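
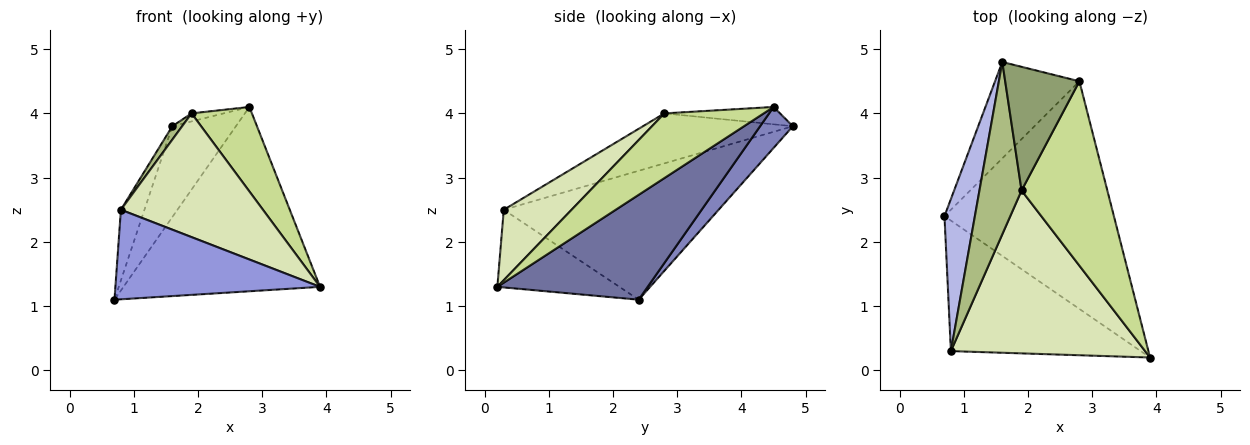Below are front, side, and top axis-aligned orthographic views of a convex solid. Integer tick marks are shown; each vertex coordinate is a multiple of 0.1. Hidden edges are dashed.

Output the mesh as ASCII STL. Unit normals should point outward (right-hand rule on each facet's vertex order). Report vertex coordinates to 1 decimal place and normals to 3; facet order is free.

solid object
 facet normal 0.434 0.567 -0.700
  outer loop
   vertex 2.8 4.5 4.1
   vertex 3.9 0.2 1.3
   vertex 0.7 2.4 1.1
  endloop
 endfacet
 facet normal 0.333 0.647 -0.686
  outer loop
   vertex 1.6 4.8 3.8
   vertex 2.8 4.5 4.1
   vertex 0.7 2.4 1.1
  endloop
 endfacet
 facet normal -0.320 -0.536 -0.781
  outer loop
   vertex 0.8 0.3 2.5
   vertex 0.7 2.4 1.1
   vertex 3.9 0.2 1.3
  endloop
 endfacet
 facet normal -0.968 0.106 0.228
  outer loop
   vertex 0.8 0.3 2.5
   vertex 1.6 4.8 3.8
   vertex 0.7 2.4 1.1
  endloop
 endfacet
 facet normal -0.227 0.063 0.972
  outer loop
   vertex 1.9 2.8 4.0
   vertex 2.8 4.5 4.1
   vertex 1.6 4.8 3.8
  endloop
 endfacet
 facet normal -0.764 -0.050 0.644
  outer loop
   vertex 1.9 2.8 4.0
   vertex 1.6 4.8 3.8
   vertex 0.8 0.3 2.5
  endloop
 endfacet
 facet normal 0.566 -0.344 0.750
  outer loop
   vertex 1.9 2.8 4.0
   vertex 3.9 0.2 1.3
   vertex 2.8 4.5 4.1
  endloop
 endfacet
 facet normal 0.277 -0.581 0.765
  outer loop
   vertex 1.9 2.8 4.0
   vertex 0.8 0.3 2.5
   vertex 3.9 0.2 1.3
  endloop
 endfacet
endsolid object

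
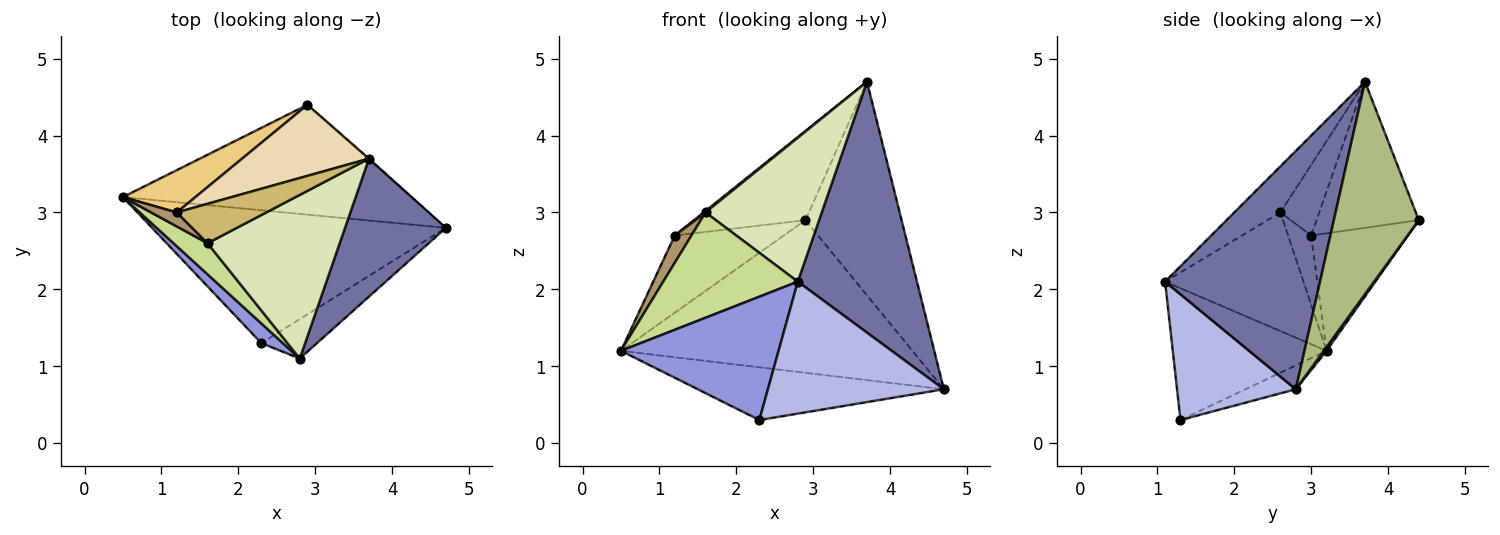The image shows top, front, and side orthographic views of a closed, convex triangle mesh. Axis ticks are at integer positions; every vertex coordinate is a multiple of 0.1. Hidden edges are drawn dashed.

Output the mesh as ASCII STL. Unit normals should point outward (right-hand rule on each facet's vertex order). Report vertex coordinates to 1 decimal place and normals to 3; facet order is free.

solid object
 facet normal 0.751 -0.578 0.318
  outer loop
   vertex 3.7 3.7 4.7
   vertex 2.8 1.1 2.1
   vertex 4.7 2.8 0.7
  endloop
 endfacet
 facet normal -0.075 0.368 -0.927
  outer loop
   vertex 2.3 1.3 0.3
   vertex 0.5 3.2 1.2
   vertex 4.7 2.8 0.7
  endloop
 endfacet
 facet normal -0.694 -0.711 0.114
  outer loop
   vertex 2.3 1.3 0.3
   vertex 2.8 1.1 2.1
   vertex 0.5 3.2 1.2
  endloop
 endfacet
 facet normal 0.543 -0.805 -0.240
  outer loop
   vertex 2.3 1.3 0.3
   vertex 4.7 2.8 0.7
   vertex 2.8 1.1 2.1
  endloop
 endfacet
 facet normal 0.008 0.812 -0.584
  outer loop
   vertex 2.9 4.4 2.9
   vertex 4.7 2.8 0.7
   vertex 0.5 3.2 1.2
  endloop
 endfacet
 facet normal 0.662 0.749 -0.003
  outer loop
   vertex 2.9 4.4 2.9
   vertex 3.7 3.7 4.7
   vertex 4.7 2.8 0.7
  endloop
 endfacet
 facet normal -0.702 -0.683 0.202
  outer loop
   vertex 1.6 2.6 3.0
   vertex 0.5 3.2 1.2
   vertex 2.8 1.1 2.1
  endloop
 endfacet
 facet normal -0.254 -0.639 0.726
  outer loop
   vertex 1.6 2.6 3.0
   vertex 2.8 1.1 2.1
   vertex 3.7 3.7 4.7
  endloop
 endfacet
 facet normal -0.776 -0.561 0.288
  outer loop
   vertex 1.2 3.0 2.7
   vertex 0.5 3.2 1.2
   vertex 1.6 2.6 3.0
  endloop
 endfacet
 facet normal -0.619 -0.031 0.785
  outer loop
   vertex 1.2 3.0 2.7
   vertex 1.6 2.6 3.0
   vertex 3.7 3.7 4.7
  endloop
 endfacet
 facet normal -0.614 0.692 0.379
  outer loop
   vertex 1.2 3.0 2.7
   vertex 2.9 4.4 2.9
   vertex 0.5 3.2 1.2
  endloop
 endfacet
 facet normal -0.583 0.636 0.506
  outer loop
   vertex 1.2 3.0 2.7
   vertex 3.7 3.7 4.7
   vertex 2.9 4.4 2.9
  endloop
 endfacet
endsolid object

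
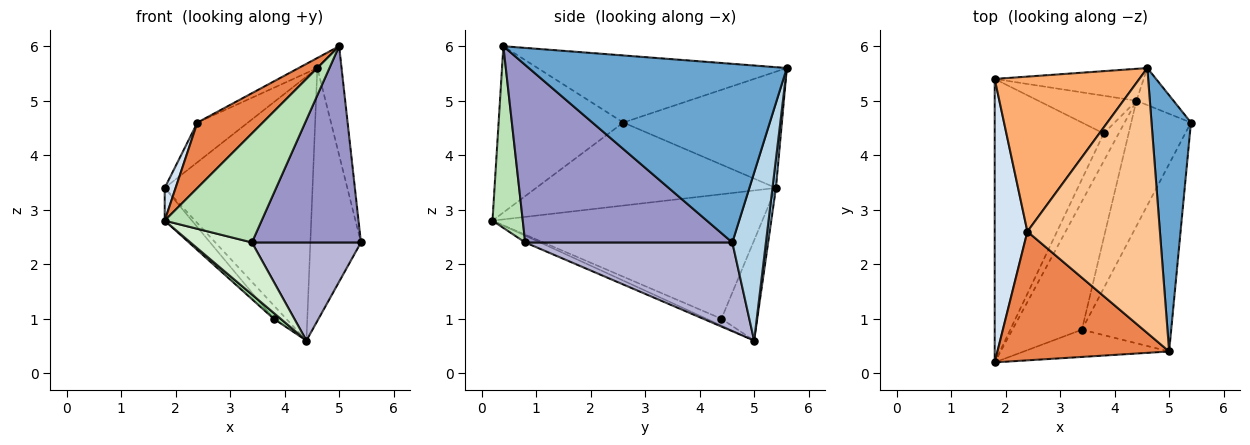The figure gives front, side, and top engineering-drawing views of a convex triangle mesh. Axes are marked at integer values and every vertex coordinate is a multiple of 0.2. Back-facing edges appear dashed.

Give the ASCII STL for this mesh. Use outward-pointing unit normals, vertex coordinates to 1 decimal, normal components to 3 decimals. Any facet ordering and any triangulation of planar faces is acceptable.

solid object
 facet normal 0.972 0.091 0.215
  outer loop
   vertex 4.6 5.6 5.6
   vertex 5.0 0.4 6.0
   vertex 5.4 4.6 2.4
  endloop
 endfacet
 facet normal 0.023 0.992 -0.120
  outer loop
   vertex 4.4 5.0 0.6
   vertex 1.8 5.4 3.4
   vertex 4.6 5.6 5.6
  endloop
 endfacet
 facet normal 0.549 0.827 -0.121
  outer loop
   vertex 4.4 5.0 0.6
   vertex 4.6 5.6 5.6
   vertex 5.4 4.6 2.4
  endloop
 endfacet
 facet normal -0.930 -0.042 0.366
  outer loop
   vertex 2.4 2.6 4.6
   vertex 1.8 5.4 3.4
   vertex 1.8 0.2 2.8
  endloop
 endfacet
 facet normal -0.653 -0.343 0.675
  outer loop
   vertex 2.4 2.6 4.6
   vertex 1.8 0.2 2.8
   vertex 5.0 0.4 6.0
  endloop
 endfacet
 facet normal -0.614 0.196 0.764
  outer loop
   vertex 2.4 2.6 4.6
   vertex 4.6 5.6 5.6
   vertex 1.8 5.4 3.4
  endloop
 endfacet
 facet normal -0.451 0.034 0.892
  outer loop
   vertex 2.4 2.6 4.6
   vertex 5.0 0.4 6.0
   vertex 4.6 5.6 5.6
  endloop
 endfacet
 facet normal -0.750 0.076 -0.657
  outer loop
   vertex 3.8 4.4 1.0
   vertex 1.8 0.2 2.8
   vertex 1.8 5.4 3.4
  endloop
 endfacet
 facet normal -0.694 0.241 -0.679
  outer loop
   vertex 3.8 4.4 1.0
   vertex 1.8 5.4 3.4
   vertex 4.4 5.0 0.6
  endloop
 endfacet
 facet normal -0.406 -0.190 -0.894
  outer loop
   vertex 3.8 4.4 1.0
   vertex 4.4 5.0 0.6
   vertex 1.8 0.2 2.8
  endloop
 endfacet
 facet normal 0.290 -0.928 -0.232
  outer loop
   vertex 3.4 0.8 2.4
   vertex 5.0 0.4 6.0
   vertex 1.8 0.2 2.8
  endloop
 endfacet
 facet normal -0.090 -0.374 -0.923
  outer loop
   vertex 3.4 0.8 2.4
   vertex 1.8 0.2 2.8
   vertex 4.4 5.0 0.6
  endloop
 endfacet
 facet normal 0.808 -0.426 -0.407
  outer loop
   vertex 3.4 0.8 2.4
   vertex 5.4 4.6 2.4
   vertex 5.0 0.4 6.0
  endloop
 endfacet
 facet normal 0.760 -0.400 -0.511
  outer loop
   vertex 3.4 0.8 2.4
   vertex 4.4 5.0 0.6
   vertex 5.4 4.6 2.4
  endloop
 endfacet
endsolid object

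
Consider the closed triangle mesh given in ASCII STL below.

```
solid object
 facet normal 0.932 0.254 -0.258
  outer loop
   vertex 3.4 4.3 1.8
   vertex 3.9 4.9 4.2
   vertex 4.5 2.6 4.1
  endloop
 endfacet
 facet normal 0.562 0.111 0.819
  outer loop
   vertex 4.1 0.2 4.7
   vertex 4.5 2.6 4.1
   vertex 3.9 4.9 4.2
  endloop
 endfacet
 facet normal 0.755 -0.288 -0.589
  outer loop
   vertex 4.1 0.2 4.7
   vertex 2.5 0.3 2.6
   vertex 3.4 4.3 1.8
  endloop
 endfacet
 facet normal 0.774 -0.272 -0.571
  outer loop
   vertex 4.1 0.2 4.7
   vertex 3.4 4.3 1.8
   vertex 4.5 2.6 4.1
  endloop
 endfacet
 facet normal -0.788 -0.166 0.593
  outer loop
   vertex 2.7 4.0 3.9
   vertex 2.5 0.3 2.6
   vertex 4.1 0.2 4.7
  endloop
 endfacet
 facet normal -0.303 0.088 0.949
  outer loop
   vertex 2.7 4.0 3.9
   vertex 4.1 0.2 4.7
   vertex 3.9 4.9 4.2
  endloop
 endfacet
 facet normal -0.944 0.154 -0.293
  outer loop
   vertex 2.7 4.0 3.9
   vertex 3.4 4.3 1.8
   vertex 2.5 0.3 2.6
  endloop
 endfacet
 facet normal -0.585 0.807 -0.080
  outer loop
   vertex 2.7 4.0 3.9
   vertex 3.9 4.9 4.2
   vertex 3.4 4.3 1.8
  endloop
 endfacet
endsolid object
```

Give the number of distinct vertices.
6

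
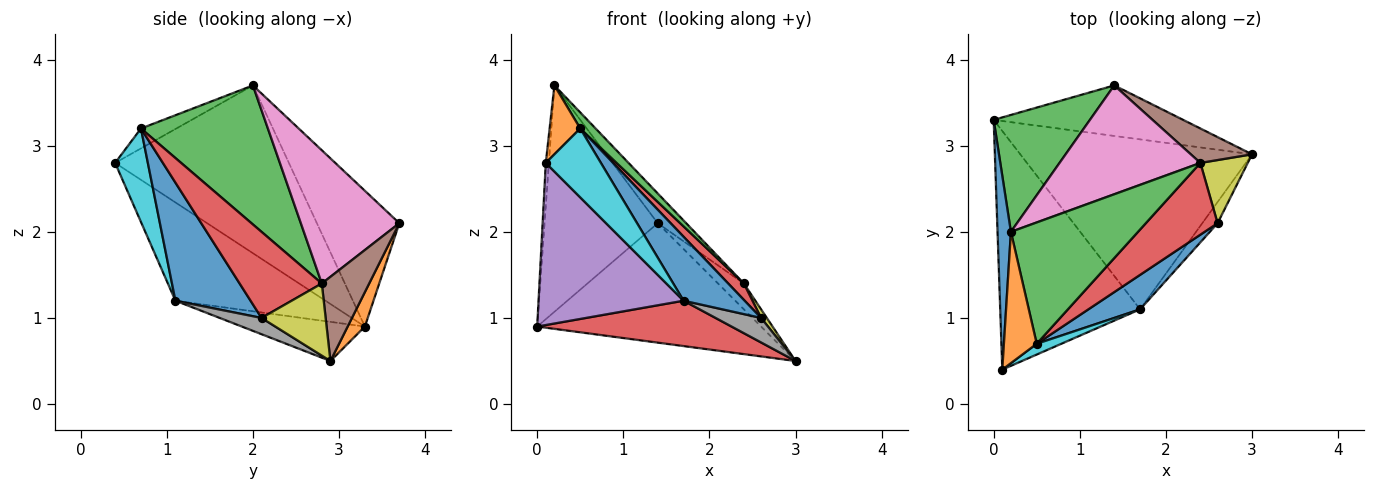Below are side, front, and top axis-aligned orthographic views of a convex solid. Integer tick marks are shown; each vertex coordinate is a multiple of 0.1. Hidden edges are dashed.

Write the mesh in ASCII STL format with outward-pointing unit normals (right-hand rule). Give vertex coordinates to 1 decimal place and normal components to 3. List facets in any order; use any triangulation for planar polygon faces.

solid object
 facet normal -0.997 0.018 0.079
  outer loop
   vertex 0.2 2.0 3.7
   vertex 0.0 3.3 0.9
   vertex 0.1 0.4 2.8
  endloop
 endfacet
 facet normal 0.071 0.919 -0.389
  outer loop
   vertex 1.4 3.7 2.1
   vertex 3.0 2.9 0.5
   vertex 0.0 3.3 0.9
  endloop
 endfacet
 facet normal -0.543 0.746 0.385
  outer loop
   vertex 1.4 3.7 2.1
   vertex 0.0 3.3 0.9
   vertex 0.2 2.0 3.7
  endloop
 endfacet
 facet normal -0.161 -0.254 -0.954
  outer loop
   vertex 1.7 1.1 1.2
   vertex 0.0 3.3 0.9
   vertex 3.0 2.9 0.5
  endloop
 endfacet
 facet normal -0.503 -0.486 -0.715
  outer loop
   vertex 1.7 1.1 1.2
   vertex 0.1 0.4 2.8
   vertex 0.0 3.3 0.9
  endloop
 endfacet
 facet normal 0.740 0.404 0.538
  outer loop
   vertex 2.4 2.8 1.4
   vertex 3.0 2.9 0.5
   vertex 1.4 3.7 2.1
  endloop
 endfacet
 facet normal 0.674 0.195 0.713
  outer loop
   vertex 2.4 2.8 1.4
   vertex 1.4 3.7 2.1
   vertex 0.2 2.0 3.7
  endloop
 endfacet
 facet normal 0.571 -0.621 -0.537
  outer loop
   vertex 2.6 2.1 1.0
   vertex 1.7 1.1 1.2
   vertex 3.0 2.9 0.5
  endloop
 endfacet
 facet normal 0.834 -0.075 0.547
  outer loop
   vertex 2.6 2.1 1.0
   vertex 3.0 2.9 0.5
   vertex 2.4 2.8 1.4
  endloop
 endfacet
 facet normal 0.506 -0.852 0.133
  outer loop
   vertex 0.5 0.7 3.2
   vertex 0.1 0.4 2.8
   vertex 1.7 1.1 1.2
  endloop
 endfacet
 facet normal 0.735 -0.597 0.322
  outer loop
   vertex 0.5 0.7 3.2
   vertex 1.7 1.1 1.2
   vertex 2.6 2.1 1.0
  endloop
 endfacet
 facet normal -0.473 -0.409 0.780
  outer loop
   vertex 0.5 0.7 3.2
   vertex 0.2 2.0 3.7
   vertex 0.1 0.4 2.8
  endloop
 endfacet
 facet normal 0.735 -0.089 0.672
  outer loop
   vertex 0.5 0.7 3.2
   vertex 2.4 2.8 1.4
   vertex 0.2 2.0 3.7
  endloop
 endfacet
 facet normal 0.760 -0.145 0.633
  outer loop
   vertex 0.5 0.7 3.2
   vertex 2.6 2.1 1.0
   vertex 2.4 2.8 1.4
  endloop
 endfacet
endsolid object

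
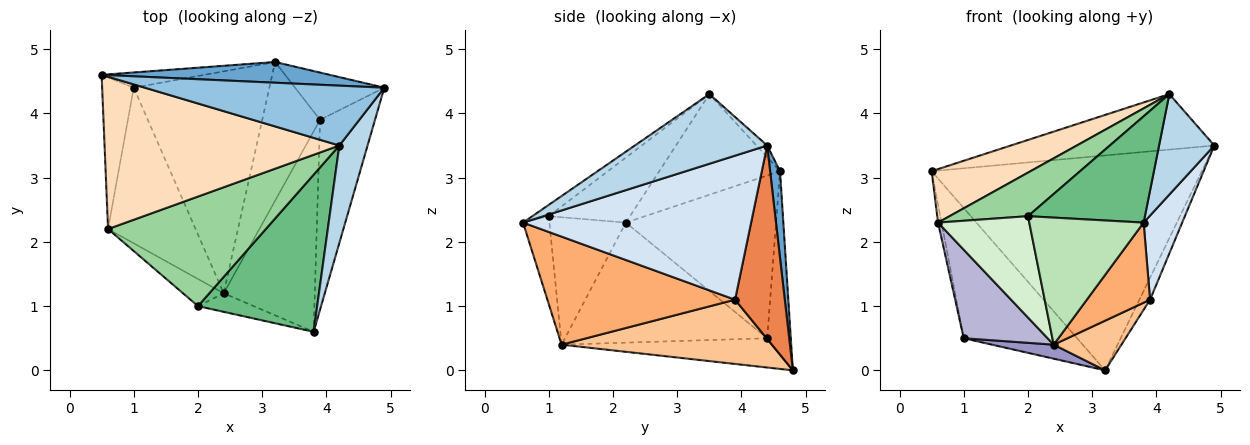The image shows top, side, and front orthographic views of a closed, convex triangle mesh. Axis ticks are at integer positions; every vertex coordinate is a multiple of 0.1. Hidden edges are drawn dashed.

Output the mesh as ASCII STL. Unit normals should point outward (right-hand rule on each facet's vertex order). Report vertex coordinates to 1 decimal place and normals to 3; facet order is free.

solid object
 facet normal 0.036 0.995 0.096
  outer loop
   vertex 3.2 4.8 0.0
   vertex 0.5 4.6 3.1
   vertex 4.9 4.4 3.5
  endloop
 endfacet
 facet normal -0.036 0.679 0.733
  outer loop
   vertex 4.2 3.5 4.3
   vertex 4.9 4.4 3.5
   vertex 0.5 4.6 3.1
  endloop
 endfacet
 facet normal 0.864 -0.361 0.350
  outer loop
   vertex 4.2 3.5 4.3
   vertex 3.8 0.6 2.3
   vertex 4.9 4.4 3.5
  endloop
 endfacet
 facet normal 0.923 -0.156 -0.352
  outer loop
   vertex 3.9 3.9 1.1
   vertex 4.9 4.4 3.5
   vertex 3.8 0.6 2.3
  endloop
 endfacet
 facet normal 0.891 0.191 -0.411
  outer loop
   vertex 3.9 3.9 1.1
   vertex 3.2 4.8 0.0
   vertex 4.9 4.4 3.5
  endloop
 endfacet
 facet normal 0.740 -0.249 -0.624
  outer loop
   vertex 3.9 3.9 1.1
   vertex 3.8 0.6 2.3
   vertex 2.4 1.2 0.4
  endloop
 endfacet
 facet normal 0.723 -0.233 -0.651
  outer loop
   vertex 3.9 3.9 1.1
   vertex 2.4 1.2 0.4
   vertex 3.2 4.8 0.0
  endloop
 endfacet
 facet normal -0.375 -0.307 0.875
  outer loop
   vertex 0.6 2.2 2.3
   vertex 4.2 3.5 4.3
   vertex 0.5 4.6 3.1
  endloop
 endfacet
 facet normal -0.078 -0.559 0.826
  outer loop
   vertex 2.0 1.0 2.4
   vertex 3.8 0.6 2.3
   vertex 4.2 3.5 4.3
  endloop
 endfacet
 facet normal -0.358 -0.345 0.868
  outer loop
   vertex 2.0 1.0 2.4
   vertex 4.2 3.5 4.3
   vertex 0.6 2.2 2.3
  endloop
 endfacet
 facet normal -0.222 -0.965 -0.141
  outer loop
   vertex 2.0 1.0 2.4
   vertex 2.4 1.2 0.4
   vertex 3.8 0.6 2.3
  endloop
 endfacet
 facet normal -0.629 -0.751 -0.201
  outer loop
   vertex 2.0 1.0 2.4
   vertex 0.6 2.2 2.3
   vertex 2.4 1.2 0.4
  endloop
 endfacet
 facet normal -0.211 -0.062 -0.976
  outer loop
   vertex 1.0 4.4 0.5
   vertex 3.2 4.8 0.0
   vertex 2.4 1.2 0.4
  endloop
 endfacet
 facet normal -0.766 -0.318 -0.559
  outer loop
   vertex 1.0 4.4 0.5
   vertex 2.4 1.2 0.4
   vertex 0.6 2.2 2.3
  endloop
 endfacet
 facet normal -0.203 0.973 -0.114
  outer loop
   vertex 1.0 4.4 0.5
   vertex 0.5 4.6 3.1
   vertex 3.2 4.8 0.0
  endloop
 endfacet
 facet normal -0.981 0.023 -0.190
  outer loop
   vertex 1.0 4.4 0.5
   vertex 0.6 2.2 2.3
   vertex 0.5 4.6 3.1
  endloop
 endfacet
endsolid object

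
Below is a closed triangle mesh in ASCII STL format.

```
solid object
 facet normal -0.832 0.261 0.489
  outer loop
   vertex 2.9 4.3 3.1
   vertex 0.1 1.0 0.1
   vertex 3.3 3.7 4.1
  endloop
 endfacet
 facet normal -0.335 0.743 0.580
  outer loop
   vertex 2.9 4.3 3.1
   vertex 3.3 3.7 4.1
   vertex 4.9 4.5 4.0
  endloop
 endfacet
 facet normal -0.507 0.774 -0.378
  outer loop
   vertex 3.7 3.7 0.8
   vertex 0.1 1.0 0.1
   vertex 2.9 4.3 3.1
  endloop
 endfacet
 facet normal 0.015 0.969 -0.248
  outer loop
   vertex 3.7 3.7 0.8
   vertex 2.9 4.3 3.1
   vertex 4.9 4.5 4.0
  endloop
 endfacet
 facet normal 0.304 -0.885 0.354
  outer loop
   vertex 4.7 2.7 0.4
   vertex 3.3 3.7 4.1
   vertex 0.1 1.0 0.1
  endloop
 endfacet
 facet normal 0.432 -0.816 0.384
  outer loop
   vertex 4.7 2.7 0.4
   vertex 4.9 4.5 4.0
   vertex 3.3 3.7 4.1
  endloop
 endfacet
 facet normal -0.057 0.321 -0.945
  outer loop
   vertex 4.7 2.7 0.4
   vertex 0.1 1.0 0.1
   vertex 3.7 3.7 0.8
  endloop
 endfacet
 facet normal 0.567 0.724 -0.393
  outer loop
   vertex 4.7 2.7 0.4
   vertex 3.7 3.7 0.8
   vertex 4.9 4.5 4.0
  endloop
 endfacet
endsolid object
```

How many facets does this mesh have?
8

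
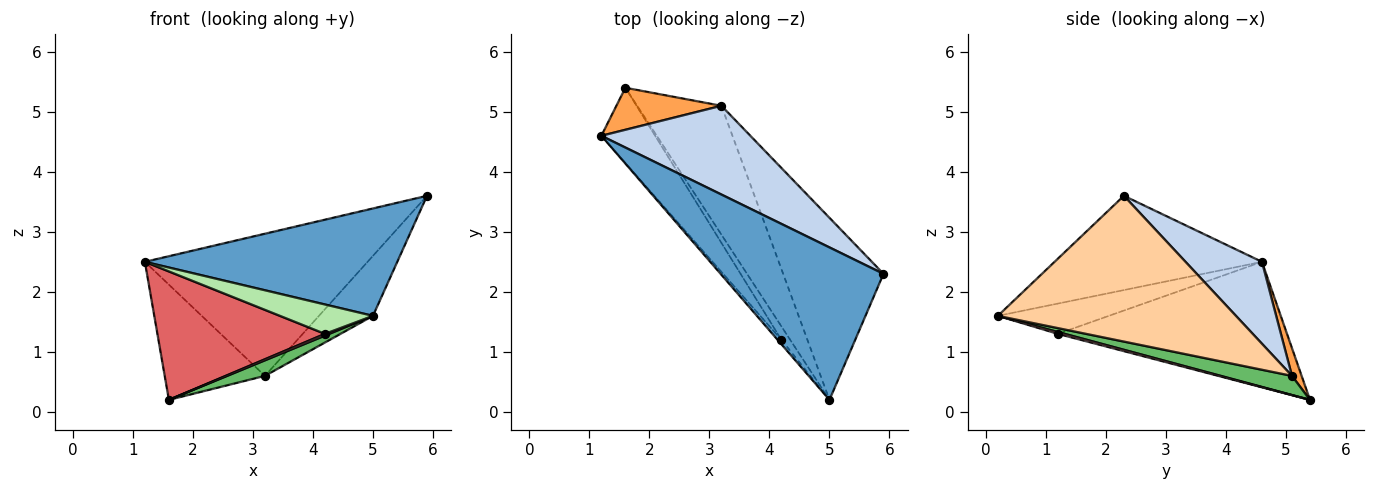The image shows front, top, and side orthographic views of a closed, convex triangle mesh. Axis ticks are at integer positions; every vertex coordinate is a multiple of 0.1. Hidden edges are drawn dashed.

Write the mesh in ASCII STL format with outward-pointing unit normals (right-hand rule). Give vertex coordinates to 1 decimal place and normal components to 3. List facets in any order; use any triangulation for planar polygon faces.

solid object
 facet normal -0.428 -0.521 0.739
  outer loop
   vertex 5.0 0.2 1.6
   vertex 5.9 2.3 3.6
   vertex 1.2 4.6 2.5
  endloop
 endfacet
 facet normal 0.280 0.814 0.509
  outer loop
   vertex 3.2 5.1 0.6
   vertex 1.2 4.6 2.5
   vertex 5.9 2.3 3.6
  endloop
 endfacet
 facet normal 0.090 0.936 0.341
  outer loop
   vertex 3.2 5.1 0.6
   vertex 1.6 5.4 0.2
   vertex 1.2 4.6 2.5
  endloop
 endfacet
 facet normal 0.810 0.184 -0.557
  outer loop
   vertex 3.2 5.1 0.6
   vertex 5.9 2.3 3.6
   vertex 5.0 0.2 1.6
  endloop
 endfacet
 facet normal 0.220 -0.117 -0.968
  outer loop
   vertex 3.2 5.1 0.6
   vertex 5.0 0.2 1.6
   vertex 1.6 5.4 0.2
  endloop
 endfacet
 facet normal -0.763 -0.639 -0.096
  outer loop
   vertex 4.2 1.2 1.3
   vertex 5.0 0.2 1.6
   vertex 1.2 4.6 2.5
  endloop
 endfacet
 facet normal -0.763 -0.558 -0.327
  outer loop
   vertex 4.2 1.2 1.3
   vertex 1.2 4.6 2.5
   vertex 1.6 5.4 0.2
  endloop
 endfacet
 facet normal 0.204 -0.128 -0.971
  outer loop
   vertex 4.2 1.2 1.3
   vertex 1.6 5.4 0.2
   vertex 5.0 0.2 1.6
  endloop
 endfacet
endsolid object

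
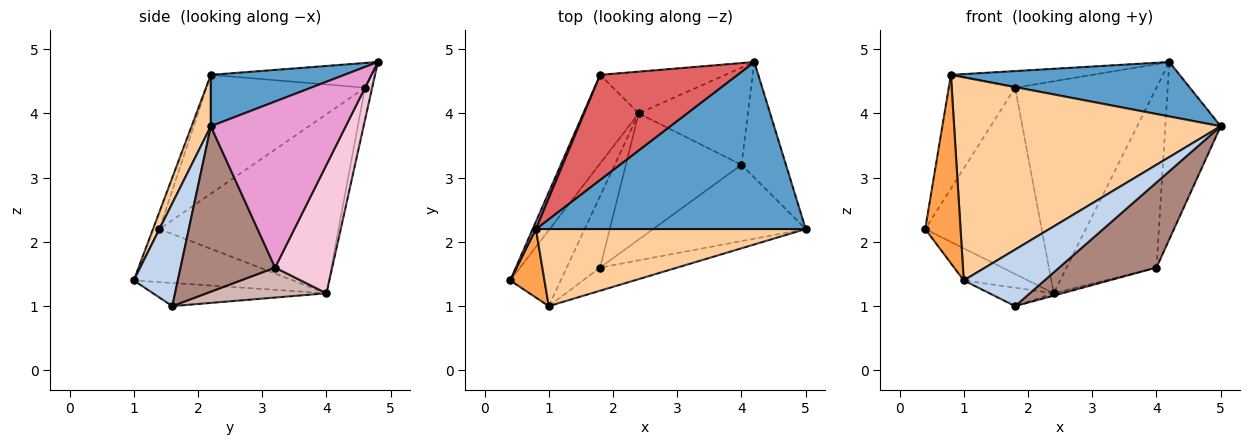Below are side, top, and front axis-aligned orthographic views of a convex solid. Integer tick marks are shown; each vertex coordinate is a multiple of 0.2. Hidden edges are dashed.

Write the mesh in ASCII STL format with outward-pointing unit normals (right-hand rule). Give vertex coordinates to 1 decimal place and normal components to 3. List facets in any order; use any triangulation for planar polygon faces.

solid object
 facet normal 0.178 -0.305 0.936
  outer loop
   vertex 0.8 2.2 4.6
   vertex 5.0 2.2 3.8
   vertex 4.2 4.8 4.8
  endloop
 endfacet
 facet normal 0.451 -0.826 -0.338
  outer loop
   vertex 1.0 1.0 1.4
   vertex 1.8 1.6 1.0
   vertex 5.0 2.2 3.8
  endloop
 endfacet
 facet normal -0.168 -0.926 0.337
  outer loop
   vertex 1.0 1.0 1.4
   vertex 0.8 2.2 4.6
   vertex 0.4 1.4 2.2
  endloop
 endfacet
 facet normal 0.067 -0.933 0.354
  outer loop
   vertex 1.0 1.0 1.4
   vertex 5.0 2.2 3.8
   vertex 0.8 2.2 4.6
  endloop
 endfacet
 facet normal -0.695 0.280 -0.662
  outer loop
   vertex 2.4 4.0 1.2
   vertex 1.0 1.0 1.4
   vertex 0.4 1.4 2.2
  endloop
 endfacet
 facet normal -0.557 0.206 -0.805
  outer loop
   vertex 2.4 4.0 1.2
   vertex 1.8 1.6 1.0
   vertex 1.0 1.0 1.4
  endloop
 endfacet
 facet normal -0.175 0.154 0.972
  outer loop
   vertex 1.8 4.6 4.4
   vertex 0.8 2.2 4.6
   vertex 4.2 4.8 4.8
  endloop
 endfacet
 facet normal -0.049 0.980 -0.193
  outer loop
   vertex 1.8 4.6 4.4
   vertex 4.2 4.8 4.8
   vertex 2.4 4.0 1.2
  endloop
 endfacet
 facet normal -0.922 0.386 0.025
  outer loop
   vertex 1.8 4.6 4.4
   vertex 0.4 1.4 2.2
   vertex 0.8 2.2 4.6
  endloop
 endfacet
 facet normal -0.811 0.528 -0.251
  outer loop
   vertex 1.8 4.6 4.4
   vertex 2.4 4.0 1.2
   vertex 0.4 1.4 2.2
  endloop
 endfacet
 facet normal 0.586 -0.603 -0.541
  outer loop
   vertex 4.0 3.2 1.6
   vertex 5.0 2.2 3.8
   vertex 1.8 1.6 1.0
  endloop
 endfacet
 facet normal 0.251 0.018 -0.968
  outer loop
   vertex 4.0 3.2 1.6
   vertex 1.8 1.6 1.0
   vertex 2.4 4.0 1.2
  endloop
 endfacet
 facet normal 0.898 0.369 -0.241
  outer loop
   vertex 4.0 3.2 1.6
   vertex 4.2 4.8 4.8
   vertex 5.0 2.2 3.8
  endloop
 endfacet
 facet normal 0.488 0.768 -0.415
  outer loop
   vertex 4.0 3.2 1.6
   vertex 2.4 4.0 1.2
   vertex 4.2 4.8 4.8
  endloop
 endfacet
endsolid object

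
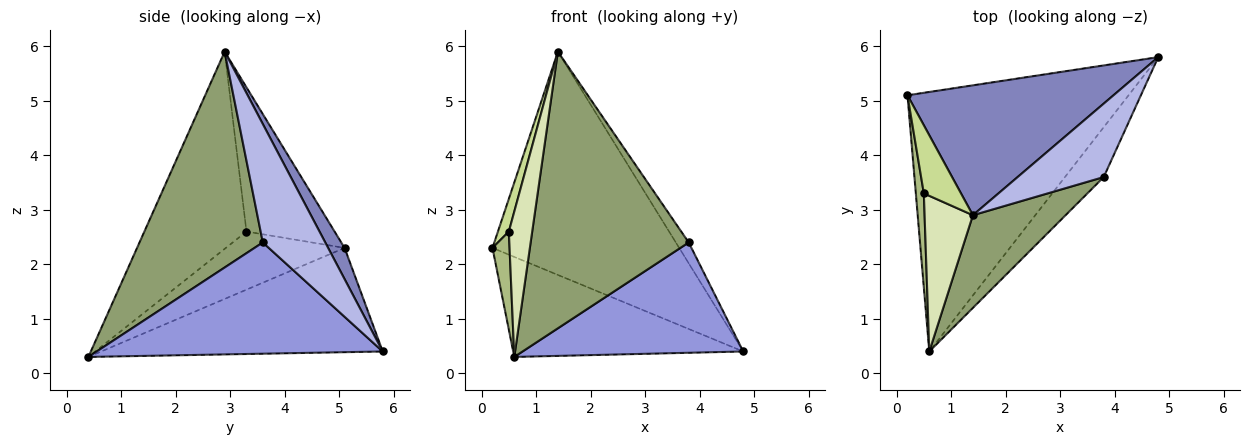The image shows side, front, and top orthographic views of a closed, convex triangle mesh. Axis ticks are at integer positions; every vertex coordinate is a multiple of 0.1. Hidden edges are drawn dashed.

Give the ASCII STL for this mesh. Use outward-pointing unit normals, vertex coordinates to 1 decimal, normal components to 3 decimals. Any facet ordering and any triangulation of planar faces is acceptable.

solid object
 facet normal -0.403 0.329 -0.854
  outer loop
   vertex 0.6 0.4 0.3
   vertex 0.2 5.1 2.3
   vertex 4.8 5.8 0.4
  endloop
 endfacet
 facet normal 0.076 0.862 0.501
  outer loop
   vertex 1.4 2.9 5.9
   vertex 4.8 5.8 0.4
   vertex 0.2 5.1 2.3
  endloop
 endfacet
 facet normal 0.763 -0.589 -0.266
  outer loop
   vertex 3.8 3.6 2.4
   vertex 0.6 0.4 0.3
   vertex 4.8 5.8 0.4
  endloop
 endfacet
 facet normal 0.798 0.165 0.580
  outer loop
   vertex 3.8 3.6 2.4
   vertex 4.8 5.8 0.4
   vertex 1.4 2.9 5.9
  endloop
 endfacet
 facet normal 0.595 -0.762 0.255
  outer loop
   vertex 3.8 3.6 2.4
   vertex 1.4 2.9 5.9
   vertex 0.6 0.4 0.3
  endloop
 endfacet
 facet normal -0.981 -0.141 0.135
  outer loop
   vertex 0.5 3.3 2.6
   vertex 0.2 5.1 2.3
   vertex 0.6 0.4 0.3
  endloop
 endfacet
 facet normal -0.961 -0.119 0.248
  outer loop
   vertex 0.5 3.3 2.6
   vertex 1.4 2.9 5.9
   vertex 0.2 5.1 2.3
  endloop
 endfacet
 facet normal -0.948 -0.217 0.232
  outer loop
   vertex 0.5 3.3 2.6
   vertex 0.6 0.4 0.3
   vertex 1.4 2.9 5.9
  endloop
 endfacet
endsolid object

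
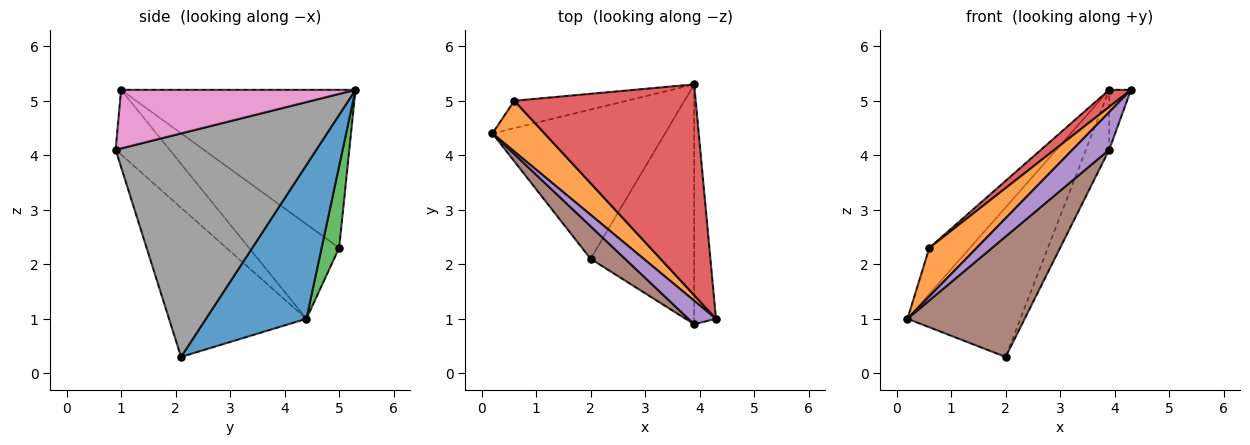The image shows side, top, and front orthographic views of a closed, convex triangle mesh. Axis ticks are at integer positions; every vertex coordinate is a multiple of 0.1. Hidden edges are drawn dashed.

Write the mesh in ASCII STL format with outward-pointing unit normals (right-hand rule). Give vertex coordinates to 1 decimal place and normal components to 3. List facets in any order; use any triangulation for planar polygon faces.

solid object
 facet normal 0.533 0.599 -0.598
  outer loop
   vertex 2.0 2.1 0.3
   vertex 0.2 4.4 1.0
   vertex 3.9 5.3 5.2
  endloop
 endfacet
 facet normal -0.796 -0.418 0.438
  outer loop
   vertex 0.6 5.0 2.3
   vertex 0.2 4.4 1.0
   vertex 4.3 1.0 5.2
  endloop
 endfacet
 facet normal 0.348 0.806 -0.479
  outer loop
   vertex 0.6 5.0 2.3
   vertex 3.9 5.3 5.2
   vertex 0.2 4.4 1.0
  endloop
 endfacet
 facet normal -0.656 -0.061 0.753
  outer loop
   vertex 0.6 5.0 2.3
   vertex 4.3 1.0 5.2
   vertex 3.9 5.3 5.2
  endloop
 endfacet
 facet normal -0.780 -0.531 0.332
  outer loop
   vertex 3.9 0.9 4.1
   vertex 4.3 1.0 5.2
   vertex 0.2 4.4 1.0
  endloop
 endfacet
 facet normal -0.749 -0.639 0.173
  outer loop
   vertex 3.9 0.9 4.1
   vertex 0.2 4.4 1.0
   vertex 2.0 2.1 0.3
  endloop
 endfacet
 facet normal 0.934 0.087 -0.347
  outer loop
   vertex 3.9 0.9 4.1
   vertex 3.9 5.3 5.2
   vertex 4.3 1.0 5.2
  endloop
 endfacet
 facet normal 0.902 0.105 -0.418
  outer loop
   vertex 3.9 0.9 4.1
   vertex 2.0 2.1 0.3
   vertex 3.9 5.3 5.2
  endloop
 endfacet
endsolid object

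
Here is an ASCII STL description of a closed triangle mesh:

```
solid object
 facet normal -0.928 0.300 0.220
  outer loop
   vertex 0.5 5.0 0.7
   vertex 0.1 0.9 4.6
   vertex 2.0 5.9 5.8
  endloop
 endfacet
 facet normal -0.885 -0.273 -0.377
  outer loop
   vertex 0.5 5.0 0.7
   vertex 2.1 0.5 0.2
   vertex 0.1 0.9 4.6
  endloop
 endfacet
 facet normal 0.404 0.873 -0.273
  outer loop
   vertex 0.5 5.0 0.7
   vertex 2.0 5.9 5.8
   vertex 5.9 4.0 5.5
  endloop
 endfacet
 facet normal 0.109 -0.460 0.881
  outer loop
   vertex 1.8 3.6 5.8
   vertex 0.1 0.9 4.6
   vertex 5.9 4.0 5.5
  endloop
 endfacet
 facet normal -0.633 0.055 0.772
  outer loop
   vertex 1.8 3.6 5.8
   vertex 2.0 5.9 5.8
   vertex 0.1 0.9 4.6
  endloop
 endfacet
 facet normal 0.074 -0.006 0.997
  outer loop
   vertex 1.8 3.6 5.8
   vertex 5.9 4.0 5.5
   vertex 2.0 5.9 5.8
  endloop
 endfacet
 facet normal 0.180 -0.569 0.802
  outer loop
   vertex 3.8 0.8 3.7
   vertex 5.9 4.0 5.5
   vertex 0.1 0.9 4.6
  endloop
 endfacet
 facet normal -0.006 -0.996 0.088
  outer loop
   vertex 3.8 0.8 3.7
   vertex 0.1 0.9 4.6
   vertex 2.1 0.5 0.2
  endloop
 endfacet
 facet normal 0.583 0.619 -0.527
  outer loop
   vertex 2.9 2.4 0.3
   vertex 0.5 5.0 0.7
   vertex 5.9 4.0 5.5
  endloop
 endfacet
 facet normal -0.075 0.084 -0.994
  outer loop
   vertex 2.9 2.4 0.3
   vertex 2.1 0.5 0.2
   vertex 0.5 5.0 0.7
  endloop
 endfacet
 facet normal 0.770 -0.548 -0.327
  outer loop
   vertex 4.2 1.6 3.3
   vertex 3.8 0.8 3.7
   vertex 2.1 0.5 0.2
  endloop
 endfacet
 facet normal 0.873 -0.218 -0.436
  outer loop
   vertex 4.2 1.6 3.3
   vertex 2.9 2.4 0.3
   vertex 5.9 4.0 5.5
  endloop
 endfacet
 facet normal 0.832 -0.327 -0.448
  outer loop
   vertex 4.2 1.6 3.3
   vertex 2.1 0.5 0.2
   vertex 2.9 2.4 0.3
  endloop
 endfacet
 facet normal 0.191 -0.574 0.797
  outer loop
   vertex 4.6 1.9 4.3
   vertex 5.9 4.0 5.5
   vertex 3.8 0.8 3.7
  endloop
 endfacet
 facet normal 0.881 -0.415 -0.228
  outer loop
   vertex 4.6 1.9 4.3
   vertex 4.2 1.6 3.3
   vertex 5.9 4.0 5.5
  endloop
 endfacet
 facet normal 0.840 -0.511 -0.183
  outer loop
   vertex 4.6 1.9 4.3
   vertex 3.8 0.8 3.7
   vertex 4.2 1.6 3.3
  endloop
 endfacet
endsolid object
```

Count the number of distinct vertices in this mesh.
10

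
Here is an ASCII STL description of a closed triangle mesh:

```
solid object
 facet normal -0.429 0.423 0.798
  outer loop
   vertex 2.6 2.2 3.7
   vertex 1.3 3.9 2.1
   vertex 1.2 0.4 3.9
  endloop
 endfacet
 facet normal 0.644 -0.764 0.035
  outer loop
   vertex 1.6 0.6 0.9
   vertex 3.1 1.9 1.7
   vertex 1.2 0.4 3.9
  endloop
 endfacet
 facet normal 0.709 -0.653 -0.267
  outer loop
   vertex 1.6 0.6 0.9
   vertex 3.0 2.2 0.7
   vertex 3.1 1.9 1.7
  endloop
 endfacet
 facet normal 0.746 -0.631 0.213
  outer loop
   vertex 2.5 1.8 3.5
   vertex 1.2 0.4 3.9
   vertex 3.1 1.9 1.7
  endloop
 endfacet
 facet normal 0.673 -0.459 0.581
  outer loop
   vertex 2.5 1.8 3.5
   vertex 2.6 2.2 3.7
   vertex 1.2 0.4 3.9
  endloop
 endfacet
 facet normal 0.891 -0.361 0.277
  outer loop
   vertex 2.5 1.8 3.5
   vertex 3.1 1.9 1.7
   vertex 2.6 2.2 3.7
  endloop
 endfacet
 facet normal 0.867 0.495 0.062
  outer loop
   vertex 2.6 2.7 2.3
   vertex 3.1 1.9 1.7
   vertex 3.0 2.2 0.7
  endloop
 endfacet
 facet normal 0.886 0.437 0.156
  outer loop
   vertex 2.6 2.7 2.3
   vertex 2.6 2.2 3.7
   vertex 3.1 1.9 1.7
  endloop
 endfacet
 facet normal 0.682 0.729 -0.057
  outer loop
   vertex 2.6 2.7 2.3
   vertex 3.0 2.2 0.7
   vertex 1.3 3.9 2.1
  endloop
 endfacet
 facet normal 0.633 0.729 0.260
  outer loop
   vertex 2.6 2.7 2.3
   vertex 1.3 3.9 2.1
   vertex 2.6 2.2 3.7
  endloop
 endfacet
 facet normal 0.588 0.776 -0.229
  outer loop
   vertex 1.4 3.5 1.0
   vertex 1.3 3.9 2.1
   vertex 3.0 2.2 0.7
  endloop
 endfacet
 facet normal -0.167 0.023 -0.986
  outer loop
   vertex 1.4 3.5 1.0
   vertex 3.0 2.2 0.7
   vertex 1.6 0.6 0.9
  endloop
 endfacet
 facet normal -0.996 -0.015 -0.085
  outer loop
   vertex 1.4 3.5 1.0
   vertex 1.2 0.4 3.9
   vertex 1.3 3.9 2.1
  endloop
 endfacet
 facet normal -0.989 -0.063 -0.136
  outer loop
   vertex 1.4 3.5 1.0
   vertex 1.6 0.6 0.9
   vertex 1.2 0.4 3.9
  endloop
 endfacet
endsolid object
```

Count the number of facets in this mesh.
14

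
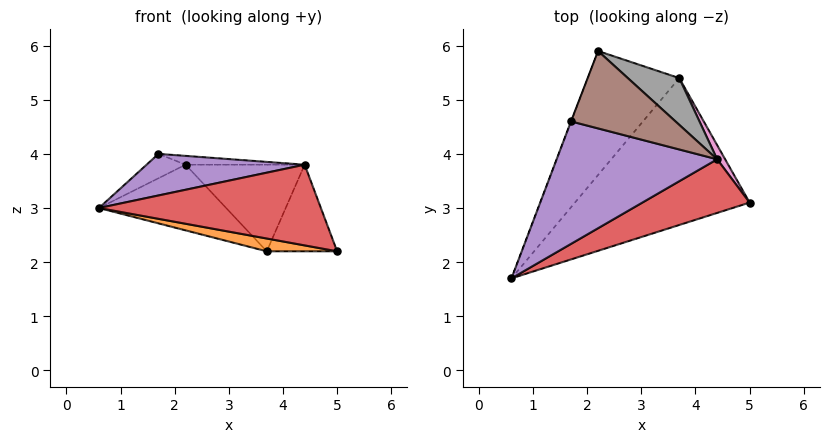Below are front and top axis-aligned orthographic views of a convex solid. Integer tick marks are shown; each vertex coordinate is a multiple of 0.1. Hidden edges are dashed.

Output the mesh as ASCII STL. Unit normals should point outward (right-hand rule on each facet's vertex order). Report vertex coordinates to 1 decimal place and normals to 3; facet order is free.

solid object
 facet normal -0.934 0.358 -0.010
  outer loop
   vertex 1.7 4.6 4.0
   vertex 2.2 5.9 3.8
   vertex 0.6 1.7 3.0
  endloop
 endfacet
 facet normal -0.152 -0.086 -0.985
  outer loop
   vertex 3.7 5.4 2.2
   vertex 5.0 3.1 2.2
   vertex 0.6 1.7 3.0
  endloop
 endfacet
 facet normal -0.618 0.368 -0.695
  outer loop
   vertex 3.7 5.4 2.2
   vertex 0.6 1.7 3.0
   vertex 2.2 5.9 3.8
  endloop
 endfacet
 facet normal 0.343 -0.782 0.520
  outer loop
   vertex 4.4 3.9 3.8
   vertex 0.6 1.7 3.0
   vertex 5.0 3.1 2.2
  endloop
 endfacet
 facet normal -0.013 -0.321 0.947
  outer loop
   vertex 4.4 3.9 3.8
   vertex 1.7 4.6 4.0
   vertex 0.6 1.7 3.0
  endloop
 endfacet
 facet normal 0.102 0.113 0.988
  outer loop
   vertex 4.4 3.9 3.8
   vertex 2.2 5.9 3.8
   vertex 1.7 4.6 4.0
  endloop
 endfacet
 facet normal 0.868 0.490 0.080
  outer loop
   vertex 4.4 3.9 3.8
   vertex 5.0 3.1 2.2
   vertex 3.7 5.4 2.2
  endloop
 endfacet
 facet normal 0.625 0.687 0.371
  outer loop
   vertex 4.4 3.9 3.8
   vertex 3.7 5.4 2.2
   vertex 2.2 5.9 3.8
  endloop
 endfacet
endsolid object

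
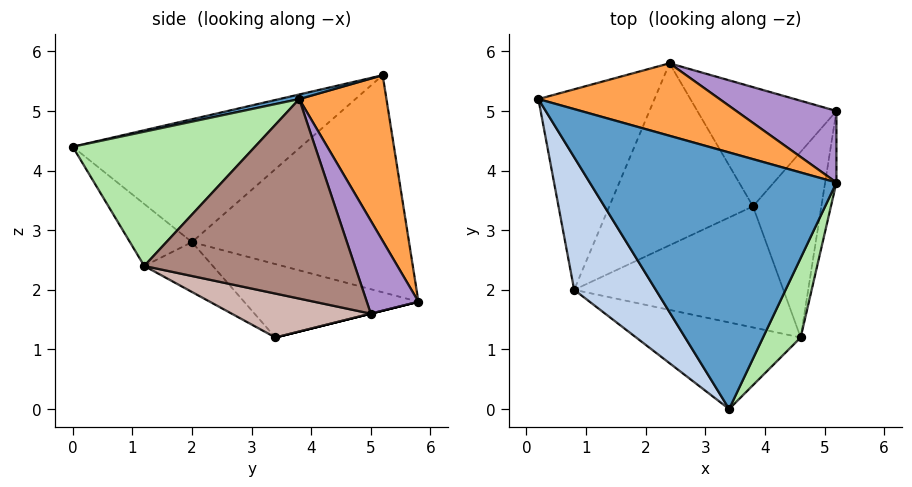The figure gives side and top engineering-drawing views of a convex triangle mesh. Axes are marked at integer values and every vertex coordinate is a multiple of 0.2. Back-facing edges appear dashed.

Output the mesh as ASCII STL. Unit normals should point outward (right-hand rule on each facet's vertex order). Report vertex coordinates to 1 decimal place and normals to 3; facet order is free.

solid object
 facet normal 0.018 -0.214 0.977
  outer loop
   vertex 3.4 0.0 4.4
   vertex 5.2 3.8 5.2
   vertex 0.2 5.2 5.6
  endloop
 endfacet
 facet normal -0.702 -0.539 0.466
  outer loop
   vertex 0.8 2.0 2.8
   vertex 3.4 0.0 4.4
   vertex 0.2 5.2 5.6
  endloop
 endfacet
 facet normal 0.279 0.910 0.305
  outer loop
   vertex 2.4 5.8 1.8
   vertex 0.2 5.2 5.6
   vertex 5.2 3.8 5.2
  endloop
 endfacet
 facet normal -0.856 0.240 -0.458
  outer loop
   vertex 2.4 5.8 1.8
   vertex 0.8 2.0 2.8
   vertex 0.2 5.2 5.6
  endloop
 endfacet
 facet normal -0.455 -0.043 -0.890
  outer loop
   vertex 2.4 5.8 1.8
   vertex 3.8 3.4 1.2
   vertex 0.8 2.0 2.8
  endloop
 endfacet
 facet normal 0.857 -0.456 0.240
  outer loop
   vertex 4.6 1.2 2.4
   vertex 5.2 3.8 5.2
   vertex 3.4 0.0 4.4
  endloop
 endfacet
 facet normal -0.225 -0.770 -0.597
  outer loop
   vertex 4.6 1.2 2.4
   vertex 3.4 0.0 4.4
   vertex 0.8 2.0 2.8
  endloop
 endfacet
 facet normal -0.197 -0.524 -0.829
  outer loop
   vertex 4.6 1.2 2.4
   vertex 0.8 2.0 2.8
   vertex 3.8 3.4 1.2
  endloop
 endfacet
 facet normal 0.282 0.910 0.303
  outer loop
   vertex 5.2 5.0 1.6
   vertex 2.4 5.8 1.8
   vertex 5.2 3.8 5.2
  endloop
 endfacet
 facet normal 0.000 0.243 -0.970
  outer loop
   vertex 5.2 5.0 1.6
   vertex 3.8 3.4 1.2
   vertex 2.4 5.8 1.8
  endloop
 endfacet
 facet normal 0.984 -0.167 -0.056
  outer loop
   vertex 5.2 5.0 1.6
   vertex 5.2 3.8 5.2
   vertex 4.6 1.2 2.4
  endloop
 endfacet
 facet normal 0.523 -0.254 -0.814
  outer loop
   vertex 5.2 5.0 1.6
   vertex 4.6 1.2 2.4
   vertex 3.8 3.4 1.2
  endloop
 endfacet
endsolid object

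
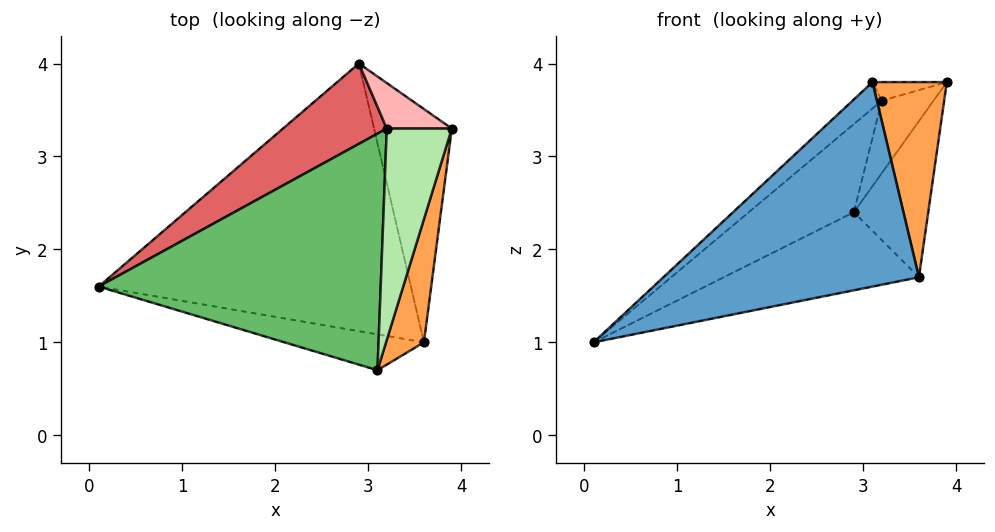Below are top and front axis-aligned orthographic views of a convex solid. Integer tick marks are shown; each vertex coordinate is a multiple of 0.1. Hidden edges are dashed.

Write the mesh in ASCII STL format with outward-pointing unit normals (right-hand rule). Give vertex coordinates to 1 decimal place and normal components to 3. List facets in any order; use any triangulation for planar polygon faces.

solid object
 facet normal -0.133 -0.976 -0.171
  outer loop
   vertex 3.6 1.0 1.7
   vertex 3.1 0.7 3.8
   vertex 0.1 1.6 1.0
  endloop
 endfacet
 facet normal 0.233 0.272 -0.933
  outer loop
   vertex 3.6 1.0 1.7
   vertex 0.1 1.6 1.0
   vertex 2.9 4.0 2.4
  endloop
 endfacet
 facet normal 0.940 -0.289 0.182
  outer loop
   vertex 3.6 1.0 1.7
   vertex 3.9 3.3 3.8
   vertex 3.1 0.7 3.8
  endloop
 endfacet
 facet normal 0.841 0.301 -0.450
  outer loop
   vertex 3.6 1.0 1.7
   vertex 2.9 4.0 2.4
   vertex 3.9 3.3 3.8
  endloop
 endfacet
 facet normal -0.667 0.083 0.741
  outer loop
   vertex 3.2 3.3 3.6
   vertex 0.1 1.6 1.0
   vertex 3.1 0.7 3.8
  endloop
 endfacet
 facet normal -0.274 0.084 0.958
  outer loop
   vertex 3.2 3.3 3.6
   vertex 3.1 0.7 3.8
   vertex 3.9 3.3 3.8
  endloop
 endfacet
 facet normal -0.696 0.530 0.483
  outer loop
   vertex 3.2 3.3 3.6
   vertex 2.9 4.0 2.4
   vertex 0.1 1.6 1.0
  endloop
 endfacet
 facet normal -0.150 0.837 0.526
  outer loop
   vertex 3.2 3.3 3.6
   vertex 3.9 3.3 3.8
   vertex 2.9 4.0 2.4
  endloop
 endfacet
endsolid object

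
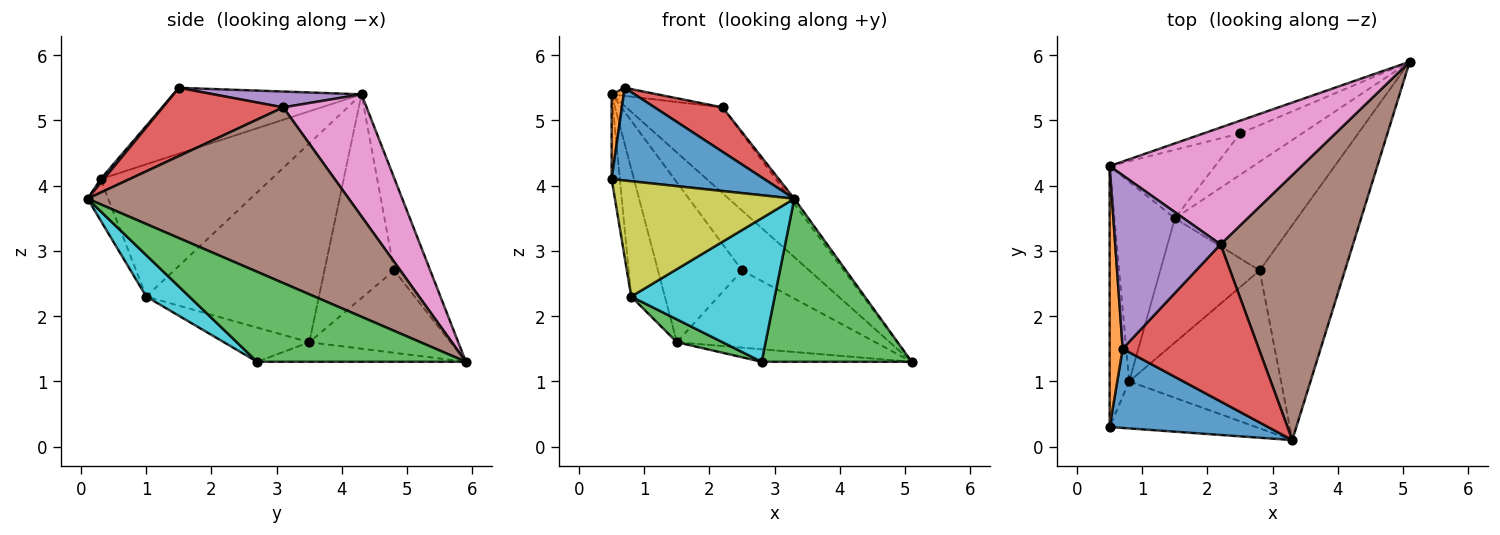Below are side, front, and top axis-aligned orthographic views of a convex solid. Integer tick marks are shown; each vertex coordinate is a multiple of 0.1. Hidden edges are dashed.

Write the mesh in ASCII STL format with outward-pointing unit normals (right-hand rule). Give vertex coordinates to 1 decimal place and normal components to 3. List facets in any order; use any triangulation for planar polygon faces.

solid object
 facet normal 0.015 -0.760 0.649
  outer loop
   vertex 0.7 1.5 5.5
   vertex 0.5 0.3 4.1
   vertex 3.3 0.1 3.8
  endloop
 endfacet
 facet normal -0.979 -0.063 0.194
  outer loop
   vertex 0.5 4.3 5.4
   vertex 0.5 0.3 4.1
   vertex 0.7 1.5 5.5
  endloop
 endfacet
 facet normal 0.644 -0.463 -0.610
  outer loop
   vertex 2.8 2.7 1.3
   vertex 5.1 5.9 1.3
   vertex 3.3 0.1 3.8
  endloop
 endfacet
 facet normal 0.435 -0.245 0.867
  outer loop
   vertex 2.2 3.1 5.2
   vertex 0.7 1.5 5.5
   vertex 3.3 0.1 3.8
  endloop
 endfacet
 facet normal 0.149 0.046 0.988
  outer loop
   vertex 2.2 3.1 5.2
   vertex 0.5 4.3 5.4
   vertex 0.7 1.5 5.5
  endloop
 endfacet
 facet normal 0.798 0.012 0.602
  outer loop
   vertex 2.2 3.1 5.2
   vertex 3.3 0.1 3.8
   vertex 5.1 5.9 1.3
  endloop
 endfacet
 facet normal 0.456 0.527 0.717
  outer loop
   vertex 2.2 3.1 5.2
   vertex 5.1 5.9 1.3
   vertex 0.5 4.3 5.4
  endloop
 endfacet
 facet normal -0.988 0.048 -0.146
  outer loop
   vertex 0.8 1.0 2.3
   vertex 0.5 0.3 4.1
   vertex 0.5 4.3 5.4
  endloop
 endfacet
 facet normal -0.106 -0.921 -0.376
  outer loop
   vertex 0.8 1.0 2.3
   vertex 3.3 0.1 3.8
   vertex 0.5 0.3 4.1
  endloop
 endfacet
 facet normal 0.198 -0.659 -0.725
  outer loop
   vertex 0.8 1.0 2.3
   vertex 2.8 2.7 1.3
   vertex 3.3 0.1 3.8
  endloop
 endfacet
 facet normal -0.157 0.113 -0.981
  outer loop
   vertex 1.5 3.5 1.6
   vertex 5.1 5.9 1.3
   vertex 2.8 2.7 1.3
  endloop
 endfacet
 facet normal -0.941 0.183 -0.286
  outer loop
   vertex 1.5 3.5 1.6
   vertex 0.8 1.0 2.3
   vertex 0.5 4.3 5.4
  endloop
 endfacet
 facet normal -0.320 -0.171 -0.932
  outer loop
   vertex 1.5 3.5 1.6
   vertex 2.8 2.7 1.3
   vertex 0.8 1.0 2.3
  endloop
 endfacet
 facet normal -0.466 0.866 -0.185
  outer loop
   vertex 2.5 4.8 2.7
   vertex 0.5 4.3 5.4
   vertex 5.1 5.9 1.3
  endloop
 endfacet
 facet normal -0.531 0.747 -0.400
  outer loop
   vertex 2.5 4.8 2.7
   vertex 5.1 5.9 1.3
   vertex 1.5 3.5 1.6
  endloop
 endfacet
 facet normal -0.606 0.731 -0.313
  outer loop
   vertex 2.5 4.8 2.7
   vertex 1.5 3.5 1.6
   vertex 0.5 4.3 5.4
  endloop
 endfacet
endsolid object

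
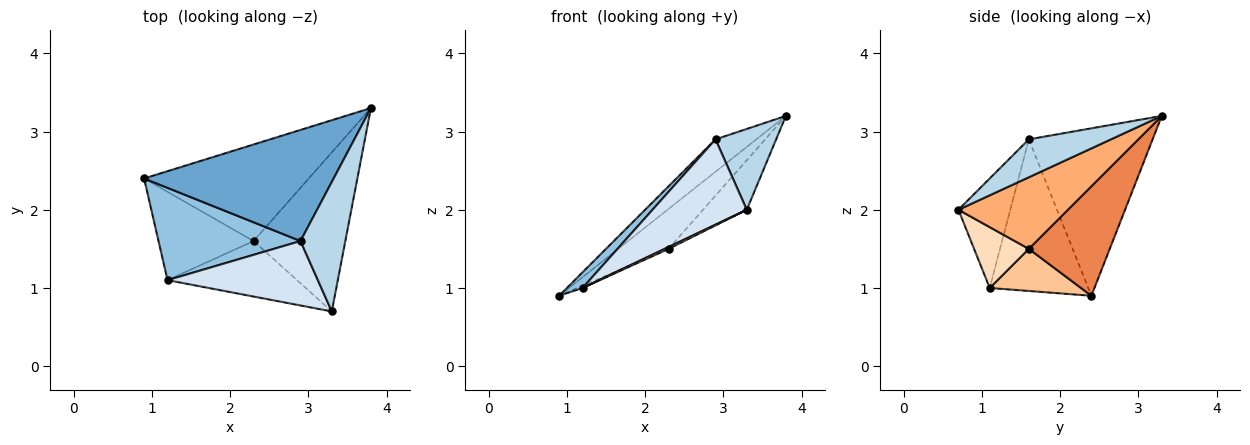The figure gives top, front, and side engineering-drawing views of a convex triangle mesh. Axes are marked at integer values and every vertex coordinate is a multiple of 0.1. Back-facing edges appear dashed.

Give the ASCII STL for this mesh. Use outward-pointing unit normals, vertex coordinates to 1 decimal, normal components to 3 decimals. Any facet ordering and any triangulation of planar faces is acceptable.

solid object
 facet normal -0.647 0.213 0.732
  outer loop
   vertex 2.9 1.6 2.9
   vertex 3.8 3.3 3.2
   vertex 0.9 2.4 0.9
  endloop
 endfacet
 facet normal -0.725 -0.115 0.679
  outer loop
   vertex 2.9 1.6 2.9
   vertex 0.9 2.4 0.9
   vertex 1.2 1.1 1.0
  endloop
 endfacet
 facet normal 0.583 -0.430 0.689
  outer loop
   vertex 2.9 1.6 2.9
   vertex 3.3 0.7 2.0
   vertex 3.8 3.3 3.2
  endloop
 endfacet
 facet normal -0.402 -0.731 0.552
  outer loop
   vertex 2.9 1.6 2.9
   vertex 1.2 1.1 1.0
   vertex 3.3 0.7 2.0
  endloop
 endfacet
 facet normal 0.523 0.326 -0.787
  outer loop
   vertex 2.3 1.6 1.5
   vertex 0.9 2.4 0.9
   vertex 3.8 3.3 3.2
  endloop
 endfacet
 facet normal 0.597 0.238 -0.766
  outer loop
   vertex 2.3 1.6 1.5
   vertex 3.8 3.3 3.2
   vertex 3.3 0.7 2.0
  endloop
 endfacet
 facet normal 0.405 0.023 -0.914
  outer loop
   vertex 2.3 1.6 1.5
   vertex 1.2 1.1 1.0
   vertex 0.9 2.4 0.9
  endloop
 endfacet
 facet normal 0.425 -0.030 -0.905
  outer loop
   vertex 2.3 1.6 1.5
   vertex 3.3 0.7 2.0
   vertex 1.2 1.1 1.0
  endloop
 endfacet
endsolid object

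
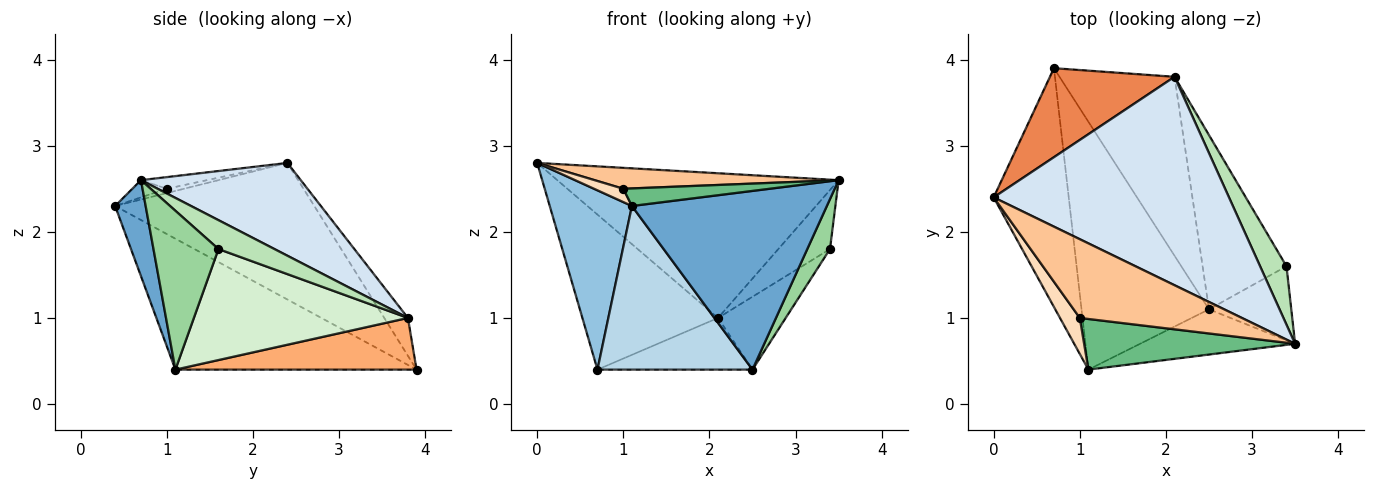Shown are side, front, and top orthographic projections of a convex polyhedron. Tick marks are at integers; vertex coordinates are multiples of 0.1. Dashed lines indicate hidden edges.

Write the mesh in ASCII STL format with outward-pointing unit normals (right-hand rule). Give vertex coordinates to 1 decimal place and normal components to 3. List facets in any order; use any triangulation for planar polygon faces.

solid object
 facet normal 0.150 -0.958 -0.243
  outer loop
   vertex 1.1 0.4 2.3
   vertex 2.5 1.1 0.4
   vertex 3.5 0.7 2.6
  endloop
 endfacet
 facet normal -0.824 -0.340 -0.453
  outer loop
   vertex 1.1 0.4 2.3
   vertex 0.0 2.4 2.8
   vertex 0.7 3.9 0.4
  endloop
 endfacet
 facet normal -0.651 -0.418 -0.634
  outer loop
   vertex 1.1 0.4 2.3
   vertex 0.7 3.9 0.4
   vertex 2.5 1.1 0.4
  endloop
 endfacet
 facet normal 0.308 0.543 0.781
  outer loop
   vertex 2.1 3.8 1.0
   vertex 0.0 2.4 2.8
   vertex 3.5 0.7 2.6
  endloop
 endfacet
 facet normal -0.150 0.857 0.492
  outer loop
   vertex 2.1 3.8 1.0
   vertex 0.7 3.9 0.4
   vertex 0.0 2.4 2.8
  endloop
 endfacet
 facet normal 0.396 0.255 -0.882
  outer loop
   vertex 2.1 3.8 1.0
   vertex 2.5 1.1 0.4
   vertex 0.7 3.9 0.4
  endloop
 endfacet
 facet normal -0.069 -0.256 0.964
  outer loop
   vertex 1.0 1.0 2.5
   vertex 3.5 0.7 2.6
   vertex 0.0 2.4 2.8
  endloop
 endfacet
 facet normal -0.200 -0.340 0.919
  outer loop
   vertex 1.0 1.0 2.5
   vertex 0.0 2.4 2.8
   vertex 1.1 0.4 2.3
  endloop
 endfacet
 facet normal -0.077 -0.327 0.942
  outer loop
   vertex 1.0 1.0 2.5
   vertex 1.1 0.4 2.3
   vertex 3.5 0.7 2.6
  endloop
 endfacet
 facet normal 0.848 -0.296 -0.439
  outer loop
   vertex 3.4 1.6 1.8
   vertex 3.5 0.7 2.6
   vertex 2.5 1.1 0.4
  endloop
 endfacet
 facet normal 0.610 0.563 0.557
  outer loop
   vertex 3.4 1.6 1.8
   vertex 2.1 3.8 1.0
   vertex 3.5 0.7 2.6
  endloop
 endfacet
 facet normal 0.774 0.245 -0.585
  outer loop
   vertex 3.4 1.6 1.8
   vertex 2.5 1.1 0.4
   vertex 2.1 3.8 1.0
  endloop
 endfacet
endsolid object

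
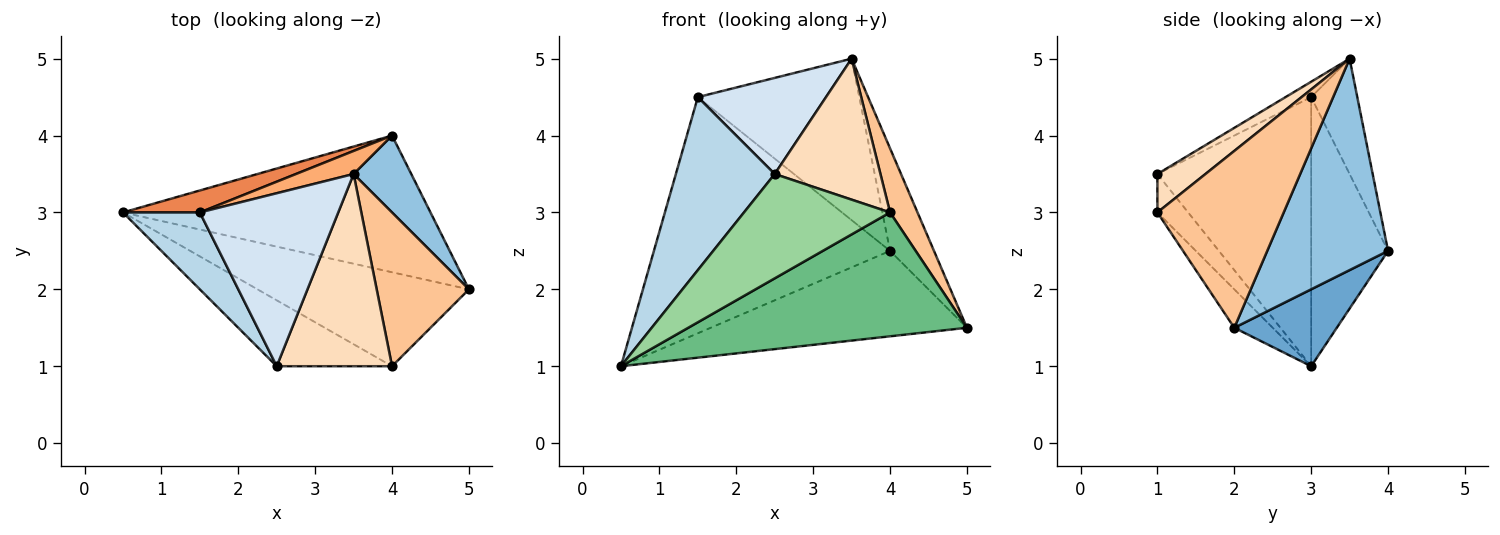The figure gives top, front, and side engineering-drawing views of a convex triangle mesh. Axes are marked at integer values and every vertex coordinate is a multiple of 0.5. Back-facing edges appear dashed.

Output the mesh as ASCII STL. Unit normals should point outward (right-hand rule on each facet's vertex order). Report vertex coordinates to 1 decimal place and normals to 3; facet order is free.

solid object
 facet normal 0.207 0.518 -0.830
  outer loop
   vertex 4.0 4.0 2.5
   vertex 5.0 2.0 1.5
   vertex 0.5 3.0 1.0
  endloop
 endfacet
 facet normal 0.910 0.331 0.248
  outer loop
   vertex 3.5 3.5 5.0
   vertex 5.0 2.0 1.5
   vertex 4.0 4.0 2.5
  endloop
 endfacet
 facet normal -0.818 -0.526 0.234
  outer loop
   vertex 1.5 3.0 4.5
   vertex 0.5 3.0 1.0
   vertex 2.5 1.0 3.5
  endloop
 endfacet
 facet normal -0.097 -0.483 0.870
  outer loop
   vertex 1.5 3.0 4.5
   vertex 2.5 1.0 3.5
   vertex 3.5 3.5 5.0
  endloop
 endfacet
 facet normal -0.308 0.947 0.088
  outer loop
   vertex 1.5 3.0 4.5
   vertex 4.0 4.0 2.5
   vertex 0.5 3.0 1.0
  endloop
 endfacet
 facet normal -0.272 0.953 0.136
  outer loop
   vertex 1.5 3.0 4.5
   vertex 3.5 3.5 5.0
   vertex 4.0 4.0 2.5
  endloop
 endfacet
 facet normal 0.871 -0.189 0.454
  outer loop
   vertex 4.0 1.0 3.0
   vertex 5.0 2.0 1.5
   vertex 3.5 3.5 5.0
  endloop
 endfacet
 facet normal 0.260 -0.571 0.779
  outer loop
   vertex 4.0 1.0 3.0
   vertex 3.5 3.5 5.0
   vertex 2.5 1.0 3.5
  endloop
 endfacet
 facet normal -0.109 -0.792 -0.601
  outer loop
   vertex 4.0 1.0 3.0
   vertex 0.5 3.0 1.0
   vertex 5.0 2.0 1.5
  endloop
 endfacet
 facet normal -0.175 -0.832 -0.526
  outer loop
   vertex 4.0 1.0 3.0
   vertex 2.5 1.0 3.5
   vertex 0.5 3.0 1.0
  endloop
 endfacet
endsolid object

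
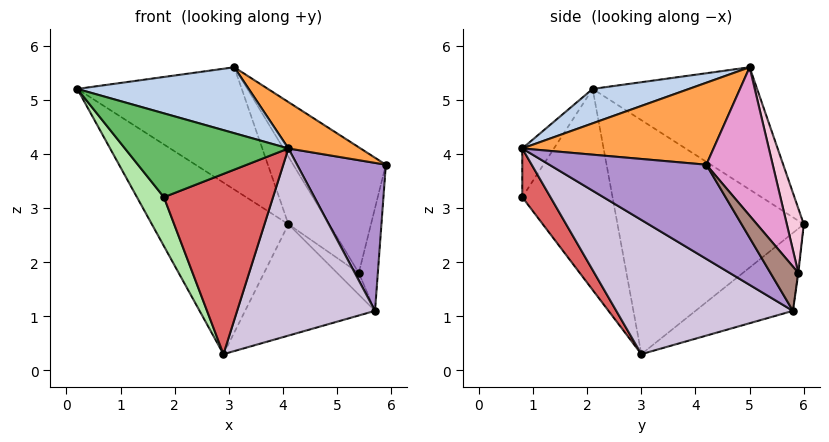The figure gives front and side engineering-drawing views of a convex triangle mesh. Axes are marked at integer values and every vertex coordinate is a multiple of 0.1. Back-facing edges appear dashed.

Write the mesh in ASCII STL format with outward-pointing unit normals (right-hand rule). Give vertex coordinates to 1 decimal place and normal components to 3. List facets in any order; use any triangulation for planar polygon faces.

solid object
 facet normal -0.765 0.560 -0.318
  outer loop
   vertex 4.1 6.0 2.7
   vertex 2.9 3.0 0.3
   vertex 0.2 2.1 5.2
  endloop
 endfacet
 facet normal 0.167 -0.296 0.940
  outer loop
   vertex 3.1 5.0 5.6
   vertex 0.2 2.1 5.2
   vertex 4.1 0.8 4.1
  endloop
 endfacet
 facet normal 0.493 -0.186 0.850
  outer loop
   vertex 3.1 5.0 5.6
   vertex 4.1 0.8 4.1
   vertex 5.9 4.2 3.8
  endloop
 endfacet
 facet normal -0.707 0.707 0.000
  outer loop
   vertex 3.1 5.0 5.6
   vertex 4.1 6.0 2.7
   vertex 0.2 2.1 5.2
  endloop
 endfacet
 facet normal -0.171 -0.883 0.437
  outer loop
   vertex 1.8 0.8 3.2
   vertex 4.1 0.8 4.1
   vertex 0.2 2.1 5.2
  endloop
 endfacet
 facet normal -0.829 -0.247 -0.502
  outer loop
   vertex 1.8 0.8 3.2
   vertex 0.2 2.1 5.2
   vertex 2.9 3.0 0.3
  endloop
 endfacet
 facet normal 0.211 -0.816 -0.539
  outer loop
   vertex 1.8 0.8 3.2
   vertex 2.9 3.0 0.3
   vertex 4.1 0.8 4.1
  endloop
 endfacet
 facet normal -0.492 0.655 -0.573
  outer loop
   vertex 5.7 5.8 1.1
   vertex 2.9 3.0 0.3
   vertex 4.1 6.0 2.7
  endloop
 endfacet
 facet normal 0.820 -0.464 -0.336
  outer loop
   vertex 5.7 5.8 1.1
   vertex 5.9 4.2 3.8
   vertex 4.1 0.8 4.1
  endloop
 endfacet
 facet normal 0.674 -0.526 -0.518
  outer loop
   vertex 5.7 5.8 1.1
   vertex 4.1 0.8 4.1
   vertex 2.9 3.0 0.3
  endloop
 endfacet
 facet normal 0.796 0.544 0.264
  outer loop
   vertex 5.4 5.9 1.8
   vertex 5.9 4.2 3.8
   vertex 5.7 5.8 1.1
  endloop
 endfacet
 facet normal -0.031 0.988 -0.154
  outer loop
   vertex 5.4 5.9 1.8
   vertex 5.7 5.8 1.1
   vertex 4.1 6.0 2.7
  endloop
 endfacet
 facet normal 0.512 0.714 0.479
  outer loop
   vertex 5.4 5.9 1.8
   vertex 3.1 5.0 5.6
   vertex 5.9 4.2 3.8
  endloop
 endfacet
 facet normal 0.349 0.842 0.411
  outer loop
   vertex 5.4 5.9 1.8
   vertex 4.1 6.0 2.7
   vertex 3.1 5.0 5.6
  endloop
 endfacet
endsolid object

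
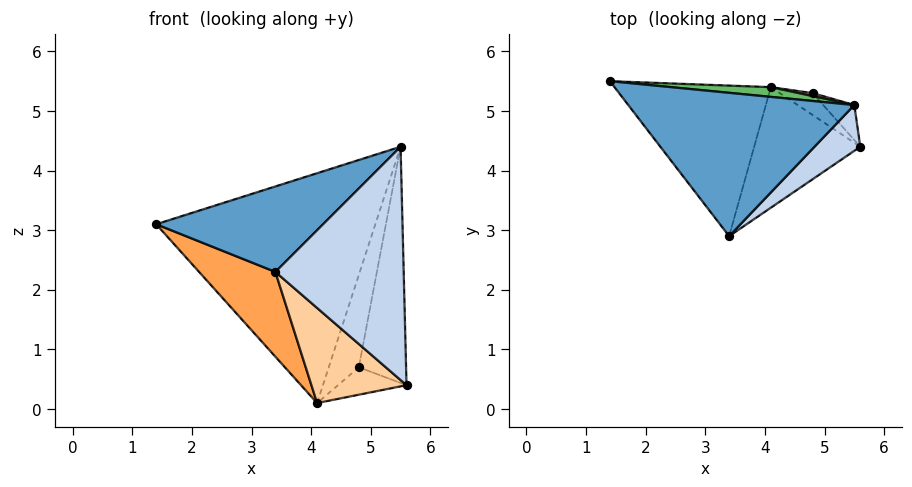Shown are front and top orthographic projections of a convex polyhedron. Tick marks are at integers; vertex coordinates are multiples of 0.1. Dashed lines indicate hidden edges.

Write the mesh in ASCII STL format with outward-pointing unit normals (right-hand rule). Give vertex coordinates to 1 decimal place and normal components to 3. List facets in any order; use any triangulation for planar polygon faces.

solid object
 facet normal -0.307 -0.487 0.817
  outer loop
   vertex 5.5 5.1 4.4
   vertex 1.4 5.5 3.1
   vertex 3.4 2.9 2.3
  endloop
 endfacet
 facet normal 0.641 -0.753 0.148
  outer loop
   vertex 5.5 5.1 4.4
   vertex 3.4 2.9 2.3
   vertex 5.6 4.4 0.4
  endloop
 endfacet
 facet normal -0.702 -0.349 -0.620
  outer loop
   vertex 4.1 5.4 0.1
   vertex 3.4 2.9 2.3
   vertex 1.4 5.5 3.1
  endloop
 endfacet
 facet normal -0.248 -0.600 -0.761
  outer loop
   vertex 4.1 5.4 0.1
   vertex 5.6 4.4 0.4
   vertex 3.4 2.9 2.3
  endloop
 endfacet
 facet normal 0.084 0.996 0.042
  outer loop
   vertex 4.1 5.4 0.1
   vertex 1.4 5.5 3.1
   vertex 5.5 5.1 4.4
  endloop
 endfacet
 facet normal 0.727 0.680 -0.101
  outer loop
   vertex 4.8 5.3 0.7
   vertex 5.5 5.1 4.4
   vertex 5.6 4.4 0.4
  endloop
 endfacet
 facet normal 0.543 0.657 -0.524
  outer loop
   vertex 4.8 5.3 0.7
   vertex 5.6 4.4 0.4
   vertex 4.1 5.4 0.1
  endloop
 endfacet
 facet normal 0.114 0.993 0.032
  outer loop
   vertex 4.8 5.3 0.7
   vertex 4.1 5.4 0.1
   vertex 5.5 5.1 4.4
  endloop
 endfacet
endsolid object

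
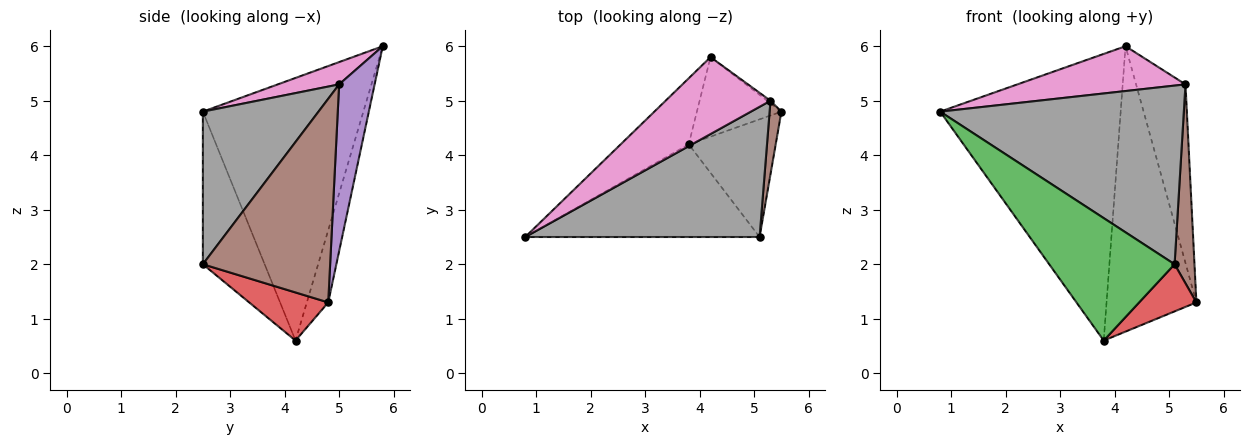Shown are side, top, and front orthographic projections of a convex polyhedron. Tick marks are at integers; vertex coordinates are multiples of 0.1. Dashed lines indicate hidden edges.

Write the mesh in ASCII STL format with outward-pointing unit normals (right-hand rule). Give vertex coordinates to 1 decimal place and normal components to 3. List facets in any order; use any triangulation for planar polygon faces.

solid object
 facet normal -0.655 0.736 -0.170
  outer loop
   vertex 3.8 4.2 0.6
   vertex 0.8 2.5 4.8
   vertex 4.2 5.8 6.0
  endloop
 endfacet
 facet normal -0.224 0.939 -0.262
  outer loop
   vertex 3.8 4.2 0.6
   vertex 4.2 5.8 6.0
   vertex 5.5 4.8 1.3
  endloop
 endfacet
 facet normal -0.366 -0.742 -0.562
  outer loop
   vertex 5.1 2.5 2.0
   vertex 0.8 2.5 4.8
   vertex 3.8 4.2 0.6
  endloop
 endfacet
 facet normal 0.457 -0.331 -0.826
  outer loop
   vertex 5.1 2.5 2.0
   vertex 3.8 4.2 0.6
   vertex 5.5 4.8 1.3
  endloop
 endfacet
 facet normal 0.583 0.812 -0.011
  outer loop
   vertex 5.3 5.0 5.3
   vertex 5.5 4.8 1.3
   vertex 4.2 5.8 6.0
  endloop
 endfacet
 facet normal 0.986 -0.154 0.057
  outer loop
   vertex 5.3 5.0 5.3
   vertex 5.1 2.5 2.0
   vertex 5.5 4.8 1.3
  endloop
 endfacet
 facet normal 0.181 -0.495 0.850
  outer loop
   vertex 5.3 5.0 5.3
   vertex 4.2 5.8 6.0
   vertex 0.8 2.5 4.8
  endloop
 endfacet
 facet normal 0.358 -0.755 0.550
  outer loop
   vertex 5.3 5.0 5.3
   vertex 0.8 2.5 4.8
   vertex 5.1 2.5 2.0
  endloop
 endfacet
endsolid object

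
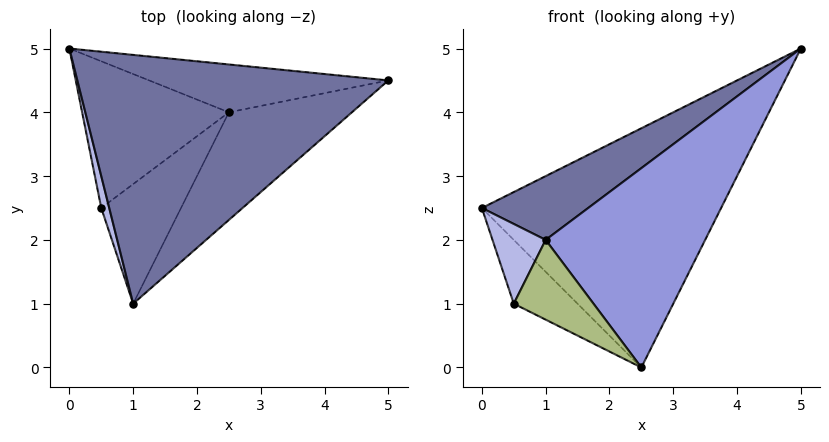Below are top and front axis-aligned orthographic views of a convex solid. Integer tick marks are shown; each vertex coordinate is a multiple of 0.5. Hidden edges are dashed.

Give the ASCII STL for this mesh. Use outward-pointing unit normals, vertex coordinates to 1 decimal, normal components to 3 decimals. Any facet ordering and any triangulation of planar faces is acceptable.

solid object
 facet normal -0.454 -0.221 0.863
  outer loop
   vertex 1.0 1.0 2.0
   vertex 5.0 4.5 5.0
   vertex 0.0 5.0 2.5
  endloop
 endfacet
 facet normal 0.192 0.962 -0.192
  outer loop
   vertex 2.5 4.0 0.0
   vertex 0.0 5.0 2.5
   vertex 5.0 4.5 5.0
  endloop
 endfacet
 facet normal 0.748 -0.584 -0.315
  outer loop
   vertex 2.5 4.0 0.0
   vertex 5.0 4.5 5.0
   vertex 1.0 1.0 2.0
  endloop
 endfacet
 facet normal -0.962 -0.253 0.101
  outer loop
   vertex 0.5 2.5 1.0
   vertex 1.0 1.0 2.0
   vertex 0.0 5.0 2.5
  endloop
 endfacet
 facet normal -0.604 0.318 -0.731
  outer loop
   vertex 0.5 2.5 1.0
   vertex 0.0 5.0 2.5
   vertex 2.5 4.0 0.0
  endloop
 endfacet
 facet normal 0.000 -0.555 -0.832
  outer loop
   vertex 0.5 2.5 1.0
   vertex 2.5 4.0 0.0
   vertex 1.0 1.0 2.0
  endloop
 endfacet
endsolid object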